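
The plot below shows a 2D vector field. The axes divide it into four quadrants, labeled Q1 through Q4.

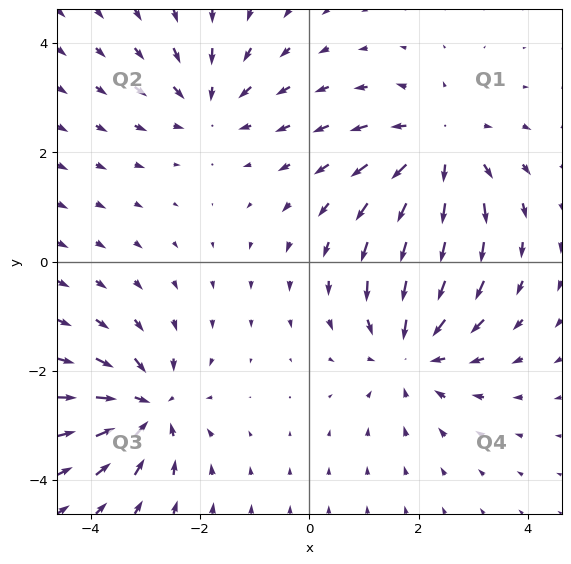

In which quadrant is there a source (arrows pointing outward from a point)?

The source sits at approximately (2.4, 2.0), which lies in quadrant Q1. The divergence there is about +4, positive as expected for a source.

Q1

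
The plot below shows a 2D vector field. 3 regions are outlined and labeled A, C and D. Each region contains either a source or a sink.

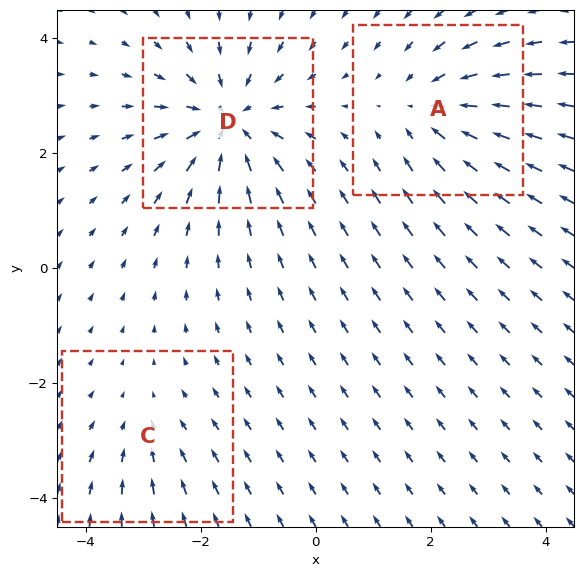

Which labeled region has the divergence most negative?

D

Divergence at each region's feature centre — A: about -3, C: about -2, D: about -5. Region D is most negative.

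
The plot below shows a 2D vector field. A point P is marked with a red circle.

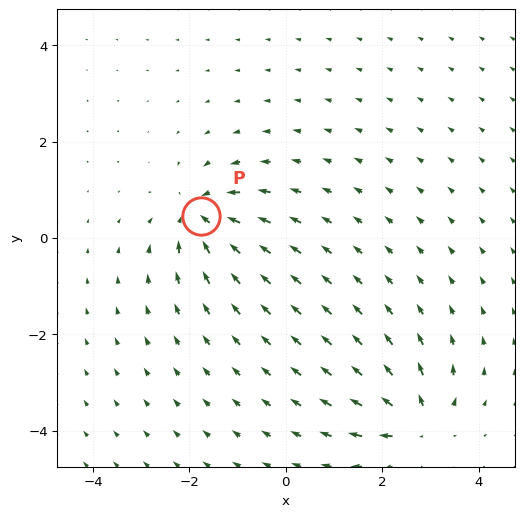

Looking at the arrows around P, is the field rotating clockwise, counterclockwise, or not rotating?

Near P at (-1.8, 0.5) the arrows show no circulation. The curl there is ≈0.

not rotating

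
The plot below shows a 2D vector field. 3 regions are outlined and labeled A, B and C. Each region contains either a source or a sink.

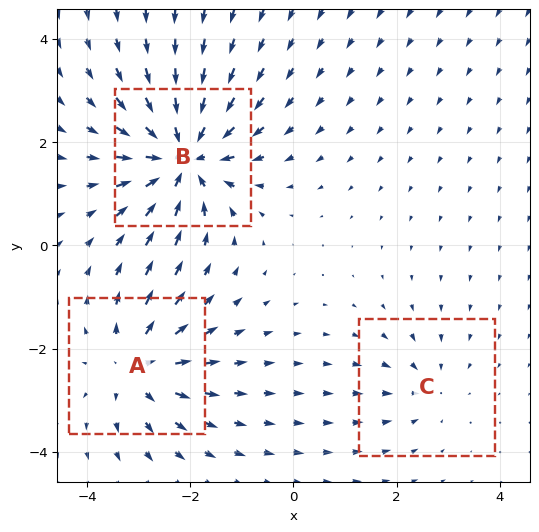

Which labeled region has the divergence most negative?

B

Divergence at each region's feature centre — A: about +4, B: about -6, C: about -2. Region B is most negative.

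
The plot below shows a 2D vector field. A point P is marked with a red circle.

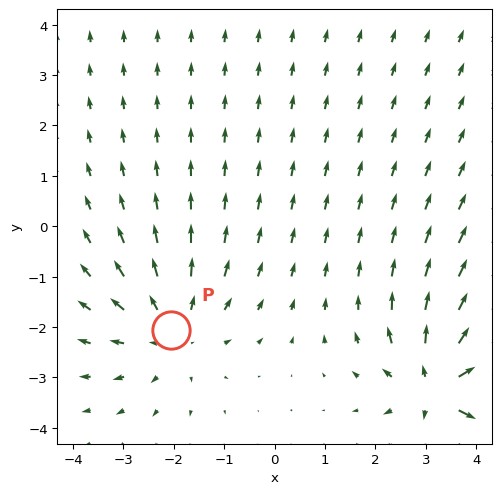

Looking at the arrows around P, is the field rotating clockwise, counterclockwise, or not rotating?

not rotating

Near P at (-2.0, -2.1) the arrows show no circulation. The curl there is ≈0.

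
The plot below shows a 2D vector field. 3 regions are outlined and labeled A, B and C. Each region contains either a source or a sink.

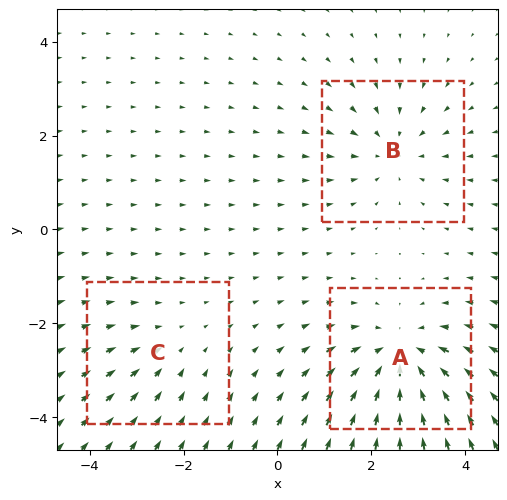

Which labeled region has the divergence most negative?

A

Divergence at each region's feature centre — A: about -5, B: about -3, C: about -2. Region A is most negative.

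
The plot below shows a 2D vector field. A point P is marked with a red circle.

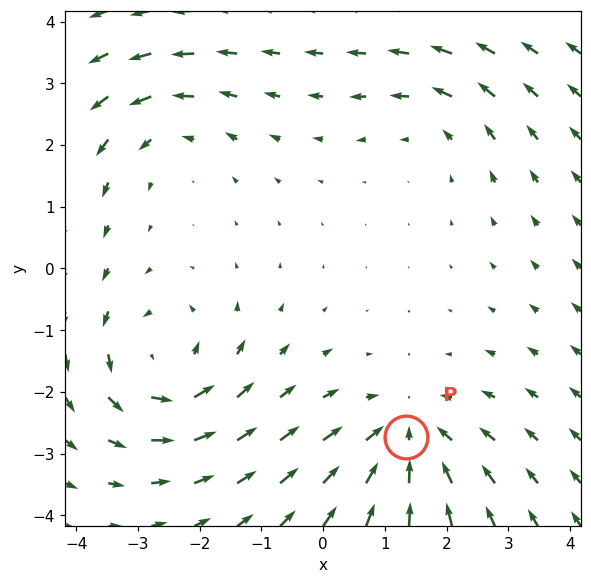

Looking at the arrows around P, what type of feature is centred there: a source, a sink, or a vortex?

sink

At P (1.4, -2.7) the arrows converge inward. Divergence about -4, curl ≈0 — negative divergence with near-zero curl is a sink.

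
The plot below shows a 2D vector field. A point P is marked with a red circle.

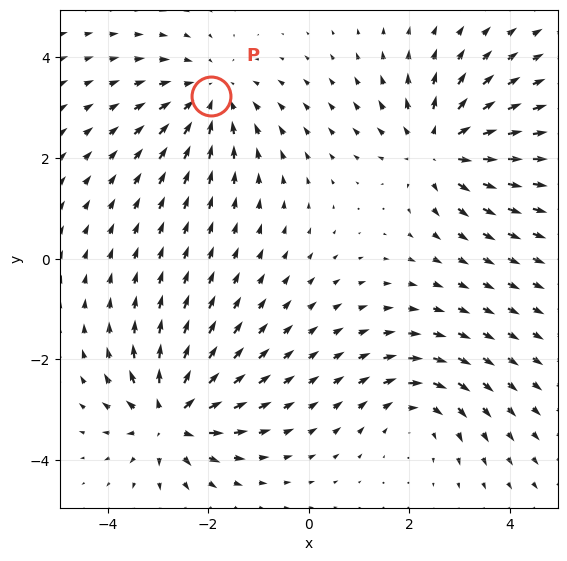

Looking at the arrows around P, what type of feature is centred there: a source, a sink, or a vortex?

sink

At P (-1.9, 3.2) the arrows converge inward. Divergence about -3, curl ≈0 — negative divergence with near-zero curl is a sink.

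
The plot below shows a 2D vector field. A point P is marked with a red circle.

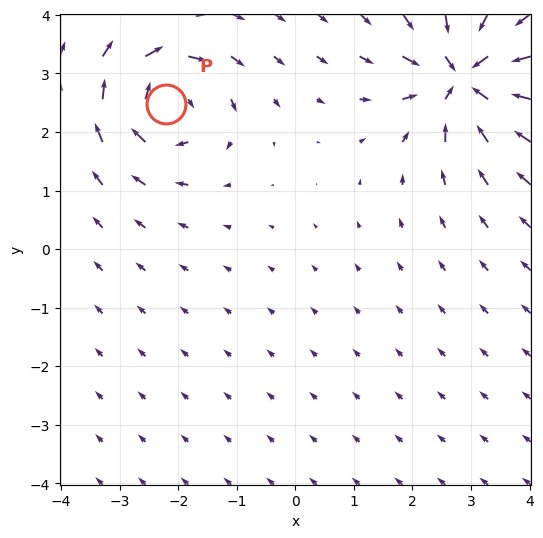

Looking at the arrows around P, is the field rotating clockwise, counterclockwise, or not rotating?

clockwise

Near P at (-2.2, 2.5) the arrows circulate clockwise. The curl (z-component) there is about -5; negative curl means clockwise rotation.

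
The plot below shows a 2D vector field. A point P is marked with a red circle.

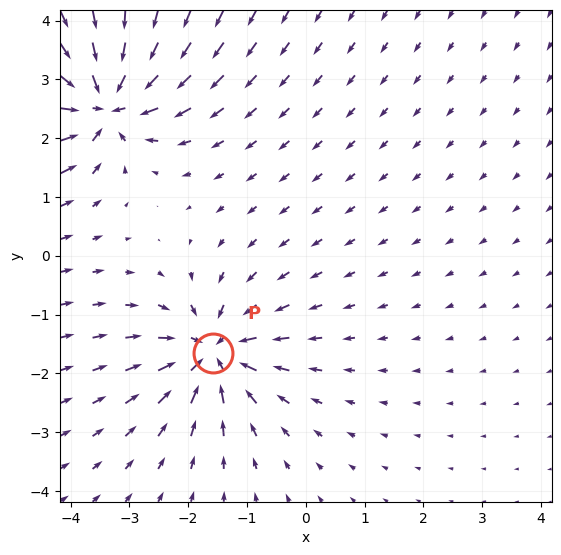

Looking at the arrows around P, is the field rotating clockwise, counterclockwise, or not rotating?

Near P at (-1.6, -1.7) the arrows show no circulation. The curl there is ≈0.

not rotating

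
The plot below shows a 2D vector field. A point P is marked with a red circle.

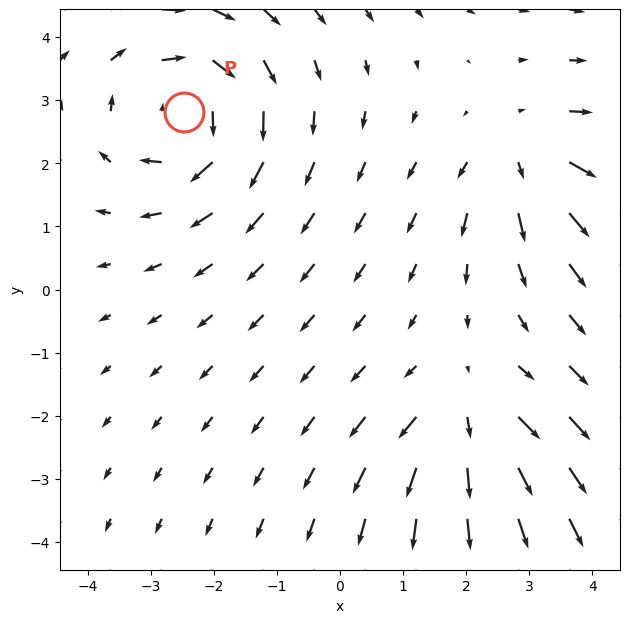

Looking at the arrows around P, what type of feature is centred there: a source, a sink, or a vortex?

At P (-2.5, 2.8) the arrows circulate clockwise. Divergence ≈0, curl about -4 — near-zero divergence with nonzero curl is a vortex.

vortex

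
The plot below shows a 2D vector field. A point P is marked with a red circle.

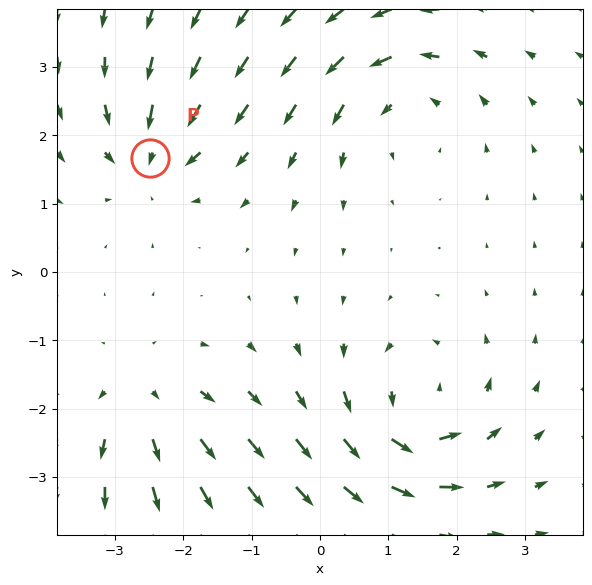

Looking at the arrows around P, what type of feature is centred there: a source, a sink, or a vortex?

At P (-2.5, 1.7) the arrows converge inward. Divergence about -5, curl ≈0 — negative divergence with near-zero curl is a sink.

sink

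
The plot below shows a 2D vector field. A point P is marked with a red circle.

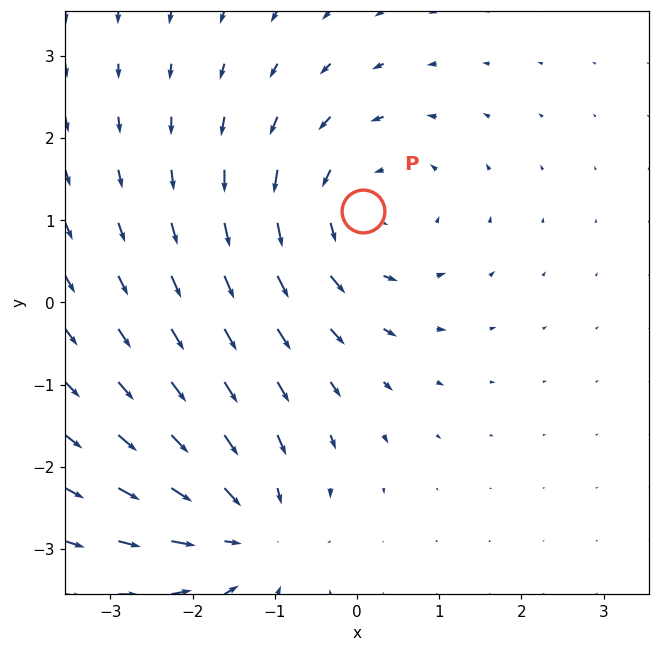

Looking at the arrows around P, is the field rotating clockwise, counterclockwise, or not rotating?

counterclockwise

Near P at (0.1, 1.1) the arrows circulate counterclockwise. The curl (z-component) there is about +4; positive curl means counterclockwise rotation.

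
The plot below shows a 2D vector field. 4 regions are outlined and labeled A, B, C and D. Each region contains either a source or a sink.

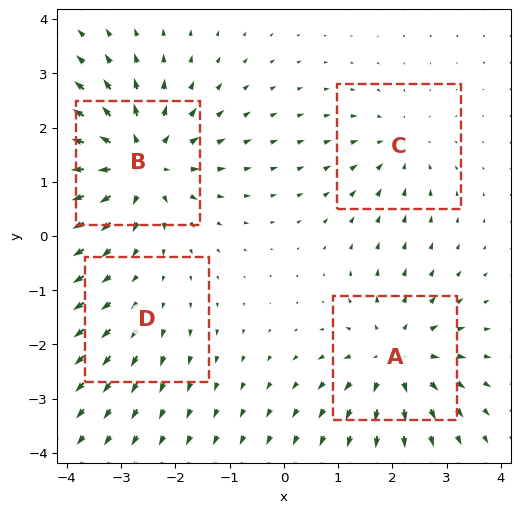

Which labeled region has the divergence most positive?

B

Divergence at each region's feature centre — A: about +6, B: about +7, C: about -3, D: about +2. Region B is most positive.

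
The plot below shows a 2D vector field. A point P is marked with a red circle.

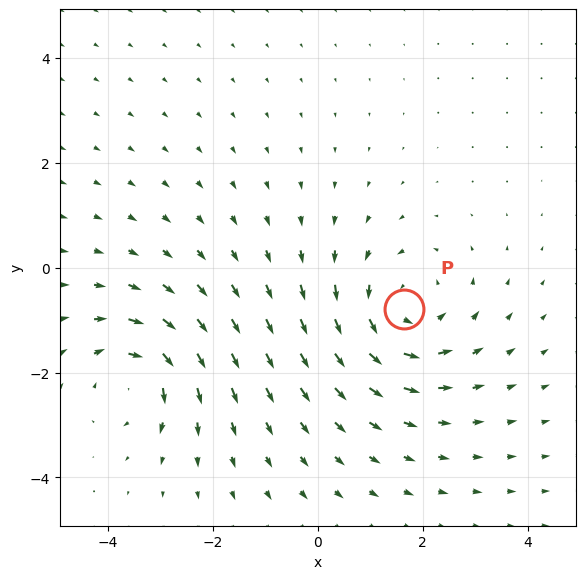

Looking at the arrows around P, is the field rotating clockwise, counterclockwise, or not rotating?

counterclockwise

Near P at (1.7, -0.8) the arrows circulate counterclockwise. The curl (z-component) there is about +4; positive curl means counterclockwise rotation.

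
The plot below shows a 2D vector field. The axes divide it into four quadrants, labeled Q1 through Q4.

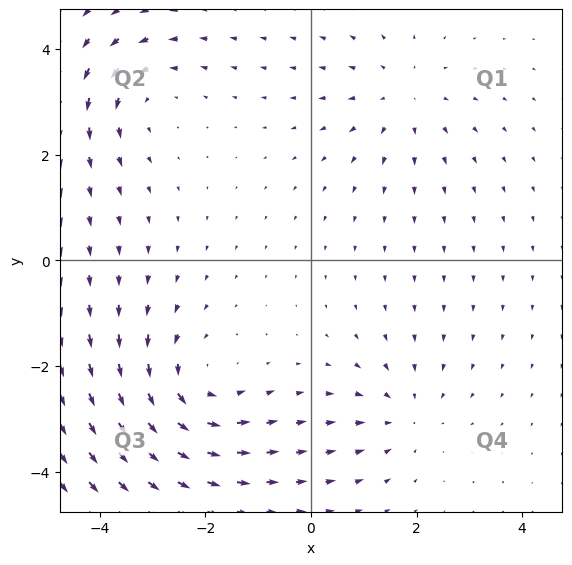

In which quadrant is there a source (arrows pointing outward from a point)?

Q1

The source sits at approximately (1.7, 3.1), which lies in quadrant Q1. The divergence there is about +2, positive as expected for a source.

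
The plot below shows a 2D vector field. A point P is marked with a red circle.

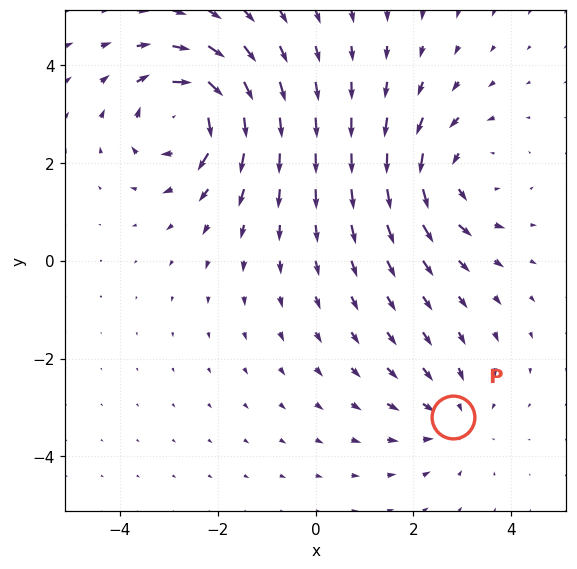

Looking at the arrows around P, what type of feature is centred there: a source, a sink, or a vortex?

sink

At P (2.8, -3.2) the arrows converge inward. Divergence about -2, curl ≈0 — negative divergence with near-zero curl is a sink.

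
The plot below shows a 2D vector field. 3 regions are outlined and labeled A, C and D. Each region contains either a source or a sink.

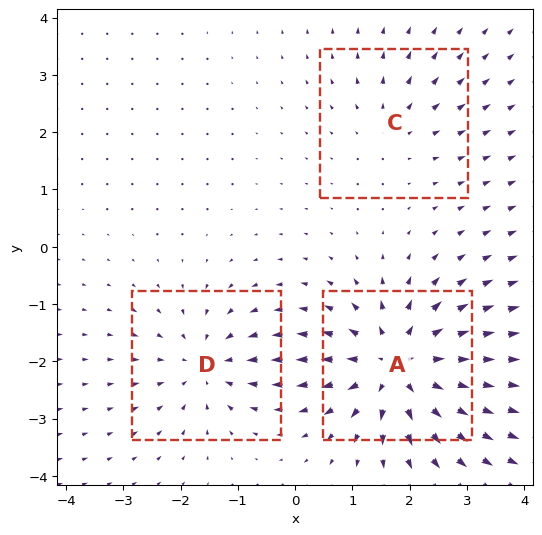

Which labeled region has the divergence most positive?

Divergence at each region's feature centre — A: about +5, C: about +2, D: about -3. Region A is most positive.

A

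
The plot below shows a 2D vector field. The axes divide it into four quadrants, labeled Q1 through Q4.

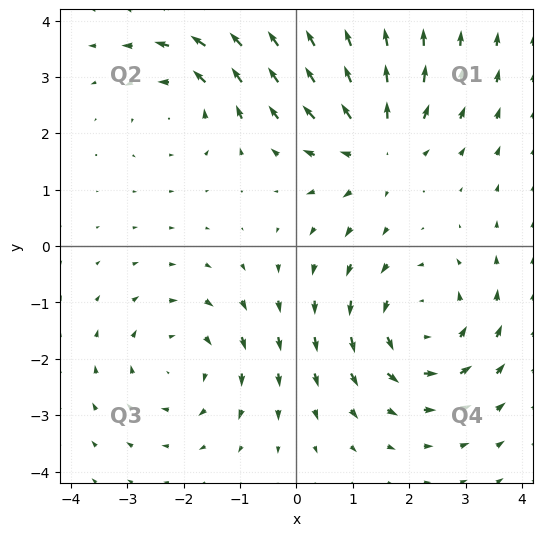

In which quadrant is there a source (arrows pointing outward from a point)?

The source sits at approximately (1.4, 1.8), which lies in quadrant Q1. The divergence there is about +4, positive as expected for a source.

Q1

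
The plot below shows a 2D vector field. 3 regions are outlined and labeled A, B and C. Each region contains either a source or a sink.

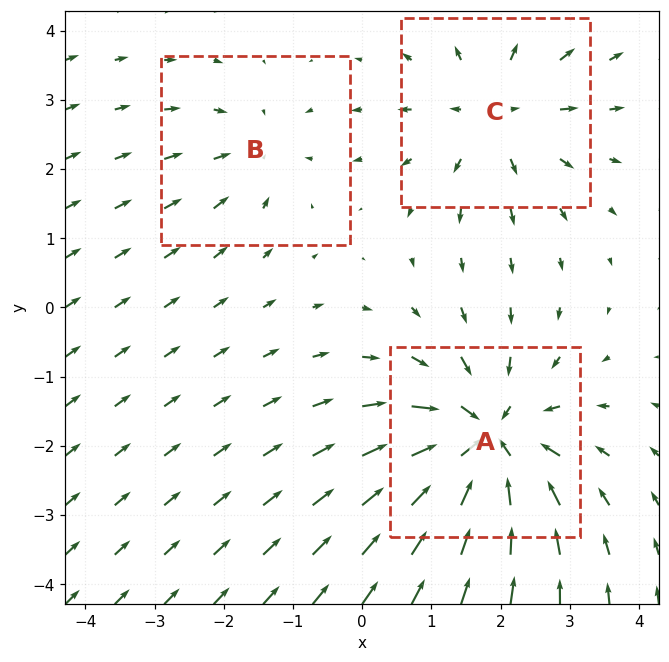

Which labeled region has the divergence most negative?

A

Divergence at each region's feature centre — A: about -5, B: about -2, C: about +3. Region A is most negative.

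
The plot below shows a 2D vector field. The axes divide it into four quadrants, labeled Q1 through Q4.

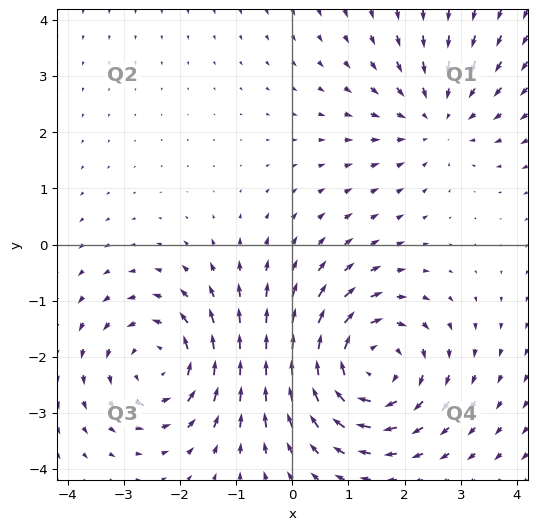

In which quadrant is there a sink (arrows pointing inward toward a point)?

The sink sits at approximately (2.6, 2.3), which lies in quadrant Q1. The divergence there is about -2, negative as expected for a sink.

Q1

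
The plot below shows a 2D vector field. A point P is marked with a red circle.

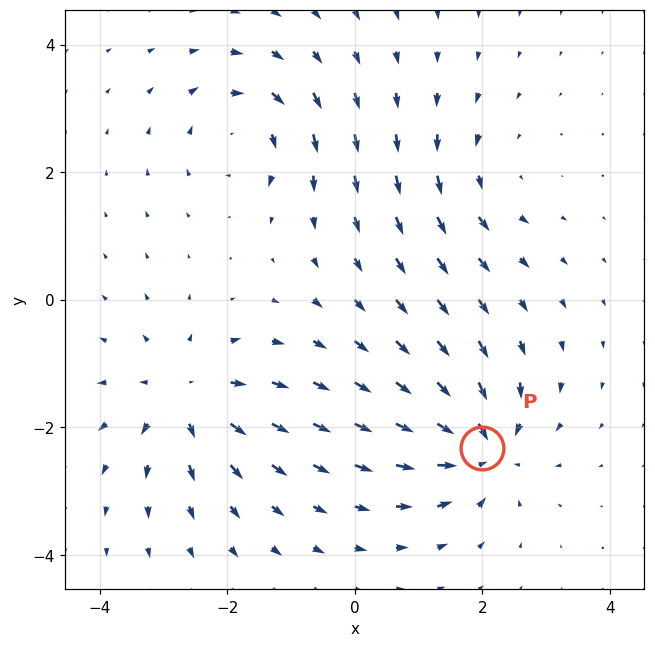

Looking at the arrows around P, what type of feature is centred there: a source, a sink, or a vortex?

At P (2.0, -2.3) the arrows converge inward. Divergence about -7, curl ≈0 — negative divergence with near-zero curl is a sink.

sink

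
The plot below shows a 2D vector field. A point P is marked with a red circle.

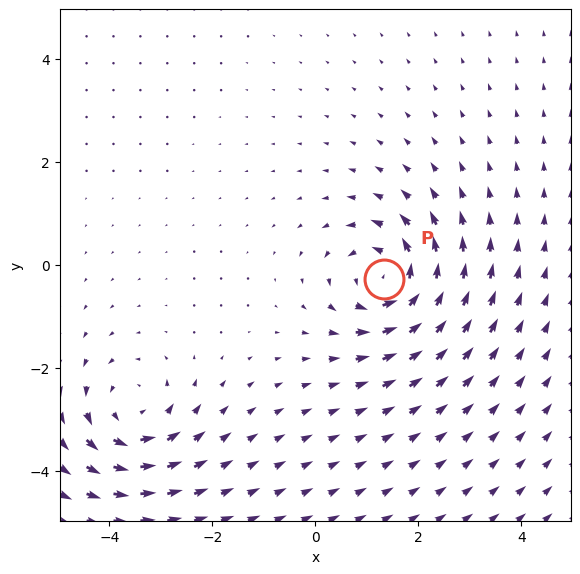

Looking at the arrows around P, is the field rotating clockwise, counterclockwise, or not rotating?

Near P at (1.3, -0.3) the arrows circulate counterclockwise. The curl (z-component) there is about +6; positive curl means counterclockwise rotation.

counterclockwise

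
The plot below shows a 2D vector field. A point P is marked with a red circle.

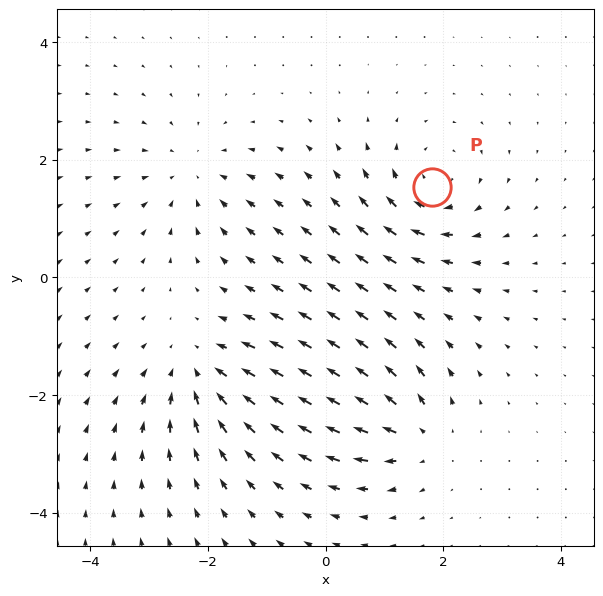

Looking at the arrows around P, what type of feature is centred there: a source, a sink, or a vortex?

vortex

At P (1.8, 1.5) the arrows circulate clockwise. Divergence ≈0, curl about -6 — near-zero divergence with nonzero curl is a vortex.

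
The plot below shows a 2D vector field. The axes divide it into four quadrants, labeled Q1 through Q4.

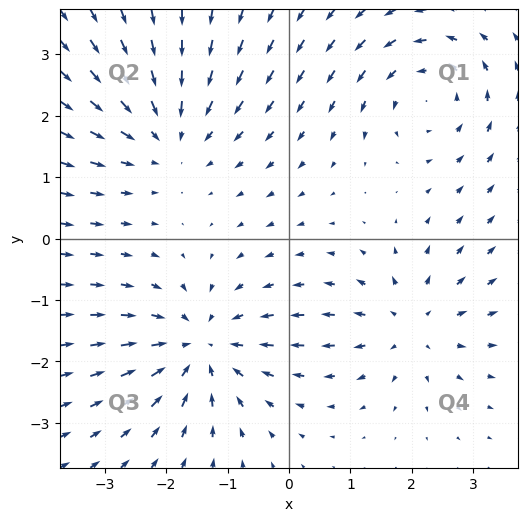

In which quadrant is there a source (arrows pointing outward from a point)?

The source sits at approximately (2.0, -1.4), which lies in quadrant Q4. The divergence there is about +4, positive as expected for a source.

Q4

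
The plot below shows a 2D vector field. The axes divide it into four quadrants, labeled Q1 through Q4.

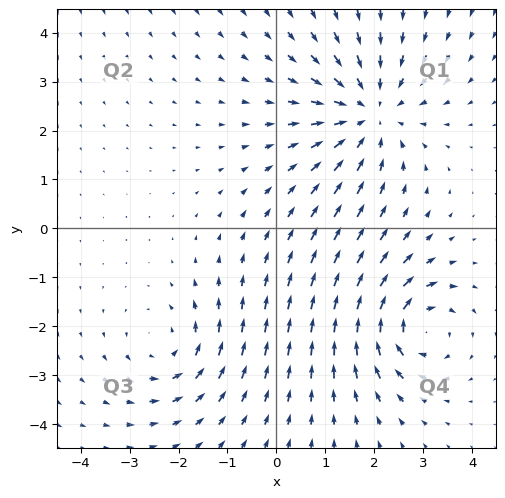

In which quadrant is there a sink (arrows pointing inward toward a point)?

Q1

The sink sits at approximately (1.9, 2.4), which lies in quadrant Q1. The divergence there is about -4, negative as expected for a sink.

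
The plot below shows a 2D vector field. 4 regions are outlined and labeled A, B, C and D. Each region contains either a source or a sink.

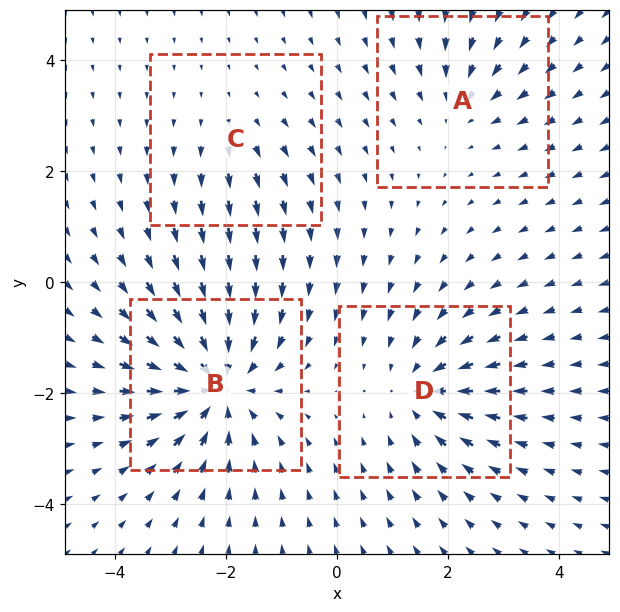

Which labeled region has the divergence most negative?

B

Divergence at each region's feature centre — A: about -3, B: about -7, C: about +2, D: about -4. Region B is most negative.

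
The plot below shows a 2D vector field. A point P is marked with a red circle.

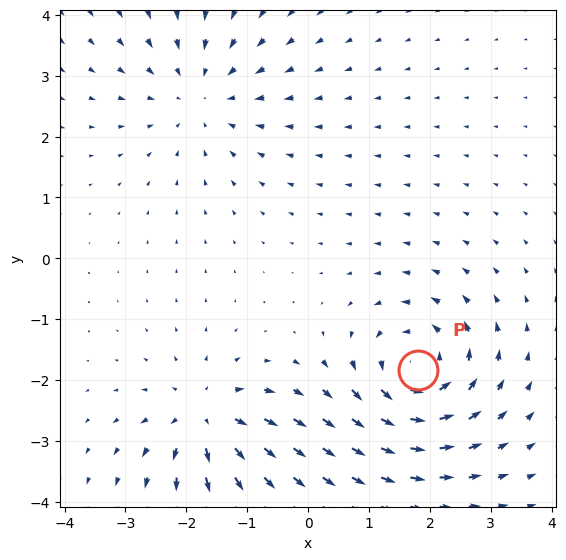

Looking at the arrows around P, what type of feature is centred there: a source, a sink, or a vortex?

vortex

At P (1.8, -1.8) the arrows circulate counterclockwise. Divergence ≈0, curl about +6 — near-zero divergence with nonzero curl is a vortex.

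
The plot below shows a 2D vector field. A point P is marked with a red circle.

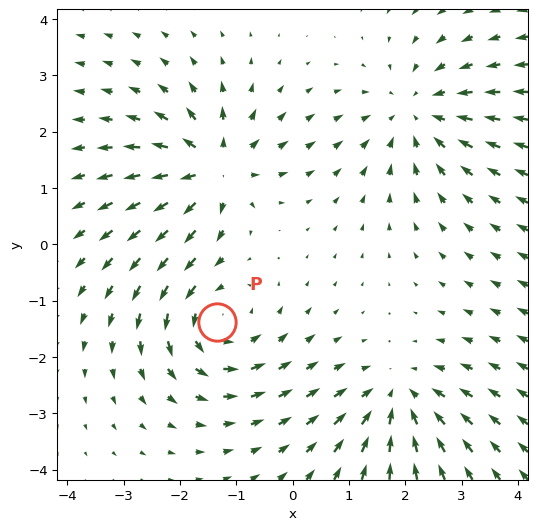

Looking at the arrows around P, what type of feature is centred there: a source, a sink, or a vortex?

At P (-1.3, -1.4) the arrows circulate counterclockwise. Divergence ≈0, curl about +4 — near-zero divergence with nonzero curl is a vortex.

vortex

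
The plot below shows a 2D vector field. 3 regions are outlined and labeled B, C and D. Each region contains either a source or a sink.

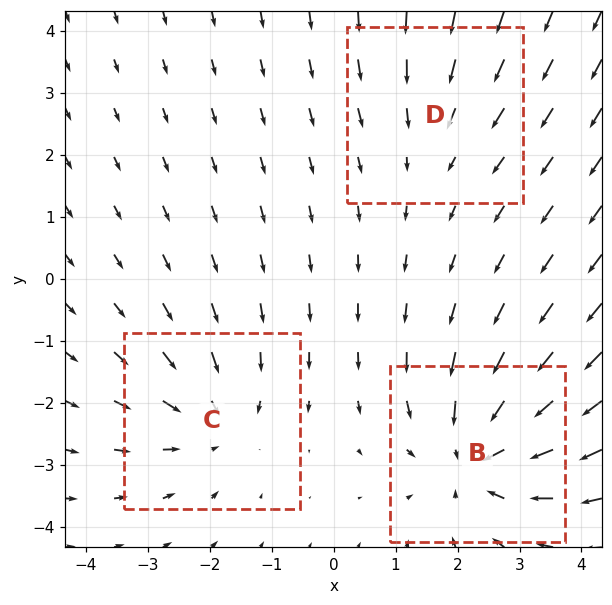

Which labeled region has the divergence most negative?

Divergence at each region's feature centre — B: about -4, C: about -3, D: about -2. Region B is most negative.

B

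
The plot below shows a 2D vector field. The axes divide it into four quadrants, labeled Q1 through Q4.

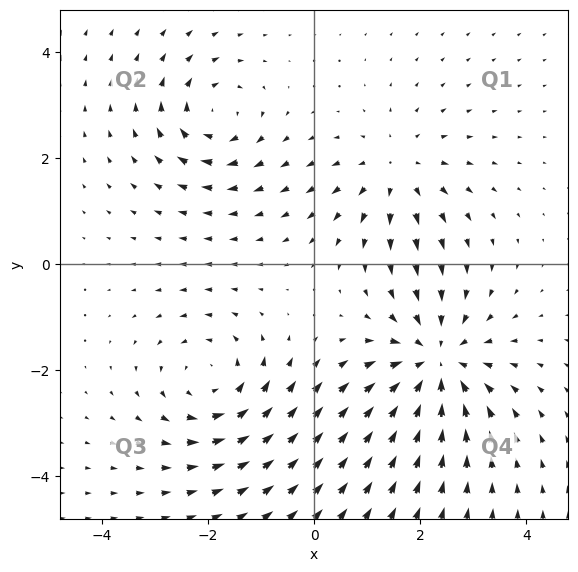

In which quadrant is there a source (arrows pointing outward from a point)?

Q1

The source sits at approximately (1.6, 1.8), which lies in quadrant Q1. The divergence there is about +3, positive as expected for a source.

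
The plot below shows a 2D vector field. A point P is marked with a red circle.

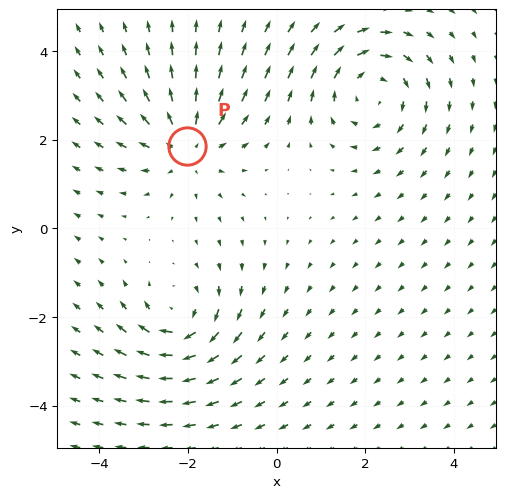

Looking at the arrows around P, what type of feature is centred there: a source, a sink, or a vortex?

source

At P (-2.0, 1.9) the arrows spread outward. Divergence about +4, curl ≈0 — positive divergence with near-zero curl is a source.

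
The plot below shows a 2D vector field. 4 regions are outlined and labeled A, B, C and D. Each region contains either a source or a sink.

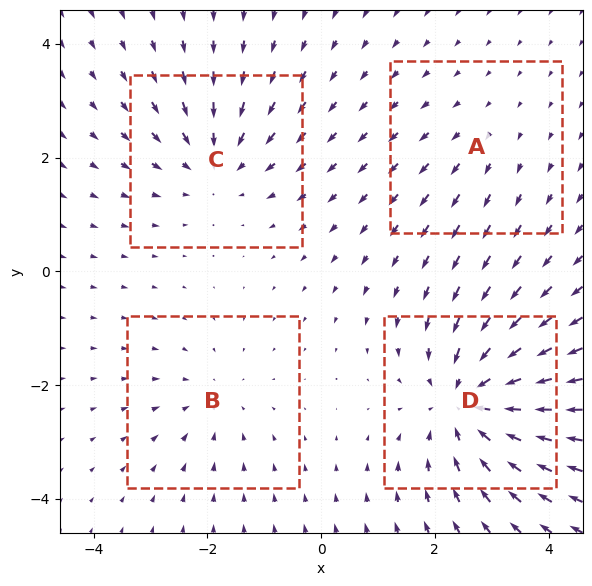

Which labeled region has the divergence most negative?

Divergence at each region's feature centre — A: about +2, B: about -3, C: about -4, D: about -7. Region D is most negative.

D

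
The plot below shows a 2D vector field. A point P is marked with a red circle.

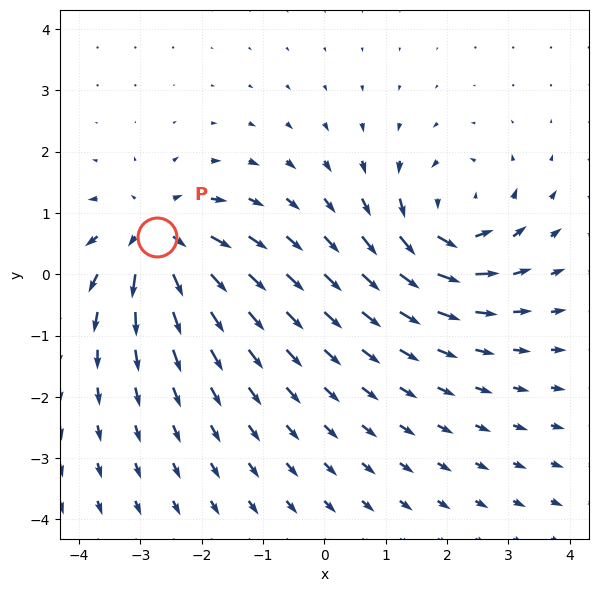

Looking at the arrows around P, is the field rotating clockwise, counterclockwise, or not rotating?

not rotating

Near P at (-2.7, 0.6) the arrows show no circulation. The curl there is ≈0.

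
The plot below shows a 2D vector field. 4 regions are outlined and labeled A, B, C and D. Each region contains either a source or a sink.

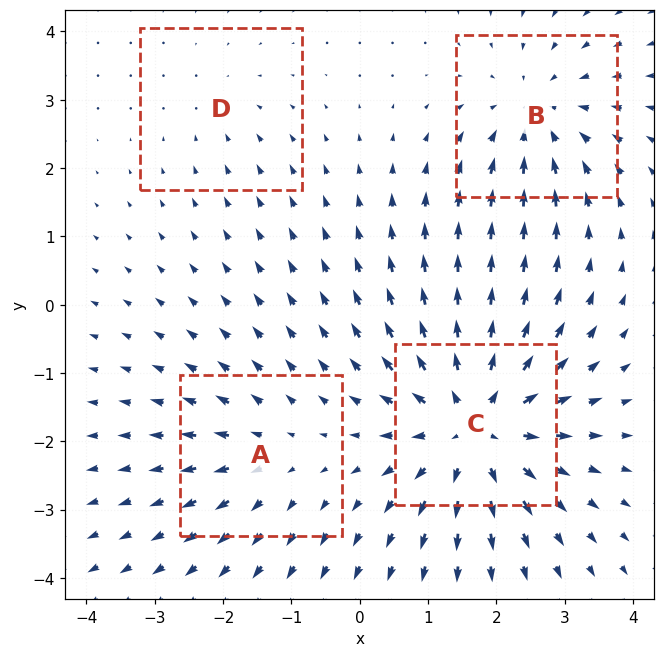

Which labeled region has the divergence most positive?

Divergence at each region's feature centre — A: about +3, B: about -4, C: about +7, D: about -2. Region C is most positive.

C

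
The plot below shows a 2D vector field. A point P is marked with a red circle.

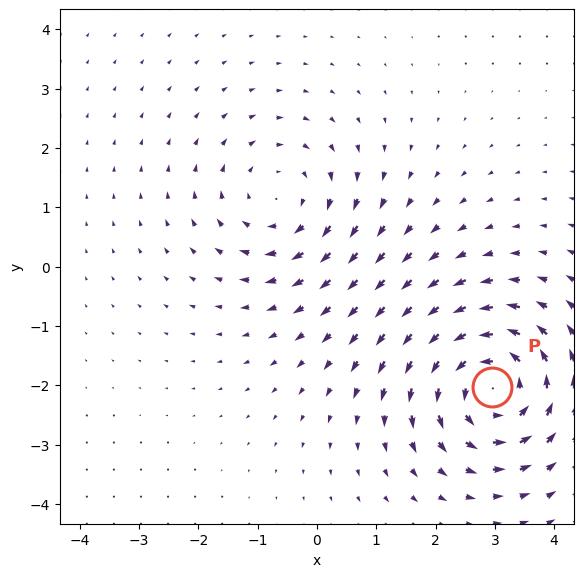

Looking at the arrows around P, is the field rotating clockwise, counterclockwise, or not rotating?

counterclockwise

Near P at (2.9, -2.0) the arrows circulate counterclockwise. The curl (z-component) there is about +5; positive curl means counterclockwise rotation.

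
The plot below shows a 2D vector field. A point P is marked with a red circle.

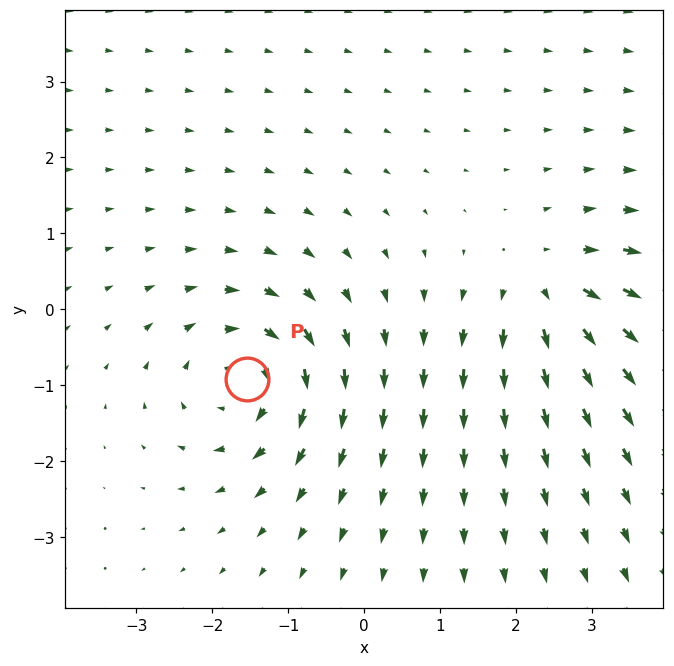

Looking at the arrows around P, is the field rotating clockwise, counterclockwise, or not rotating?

Near P at (-1.5, -0.9) the arrows circulate clockwise. The curl (z-component) there is about -5; negative curl means clockwise rotation.

clockwise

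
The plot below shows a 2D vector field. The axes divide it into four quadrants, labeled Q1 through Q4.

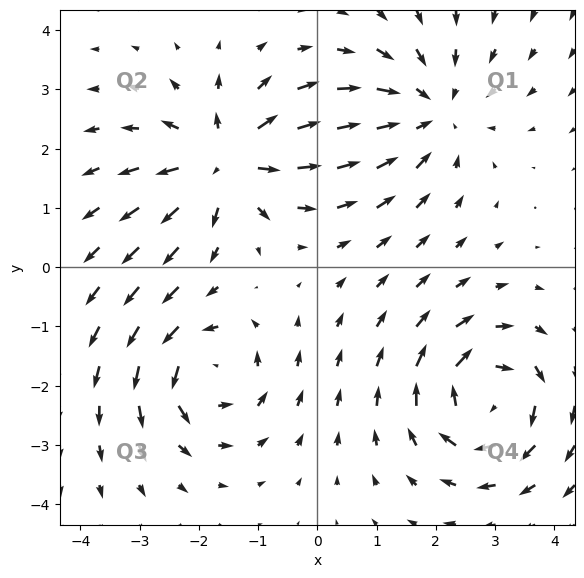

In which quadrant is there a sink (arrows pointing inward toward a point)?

The sink sits at approximately (1.9, 2.6), which lies in quadrant Q1. The divergence there is about -3, negative as expected for a sink.

Q1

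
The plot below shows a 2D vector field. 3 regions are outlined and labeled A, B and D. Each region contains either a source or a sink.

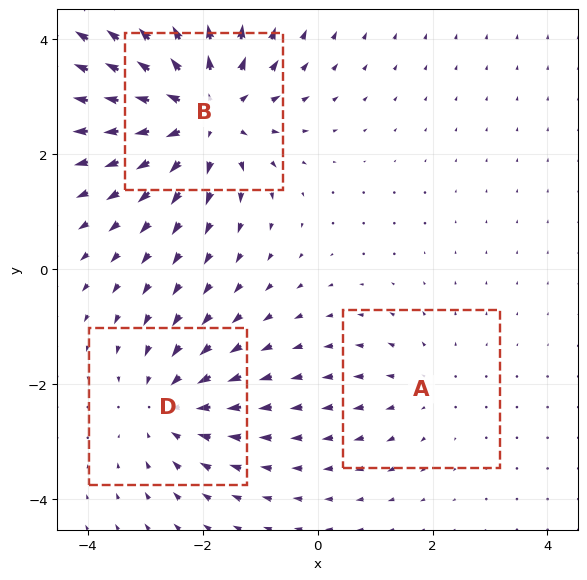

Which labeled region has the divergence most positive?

B

Divergence at each region's feature centre — A: about +2, B: about +4, D: about -3. Region B is most positive.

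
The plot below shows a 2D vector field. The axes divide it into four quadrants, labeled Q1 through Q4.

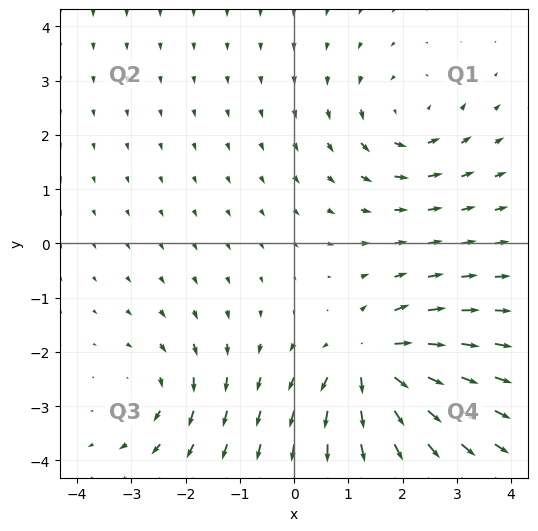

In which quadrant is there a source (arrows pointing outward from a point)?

Q4

The source sits at approximately (1.4, -2.2), which lies in quadrant Q4. The divergence there is about +6, positive as expected for a source.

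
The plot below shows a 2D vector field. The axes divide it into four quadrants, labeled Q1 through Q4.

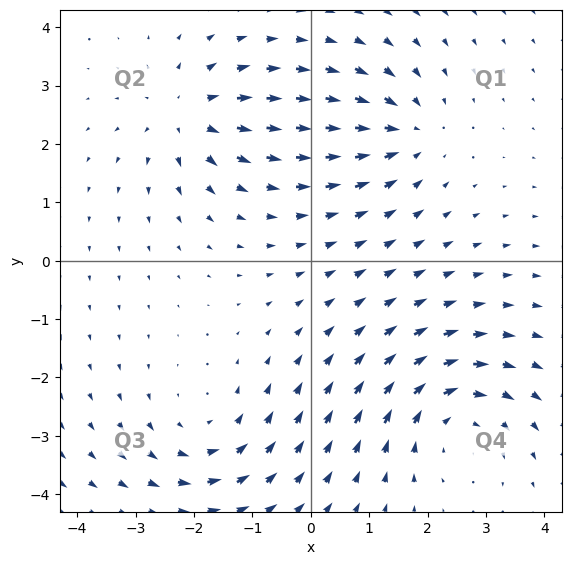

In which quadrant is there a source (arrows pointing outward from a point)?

The source sits at approximately (-2.1, 2.5), which lies in quadrant Q2. The divergence there is about +5, positive as expected for a source.

Q2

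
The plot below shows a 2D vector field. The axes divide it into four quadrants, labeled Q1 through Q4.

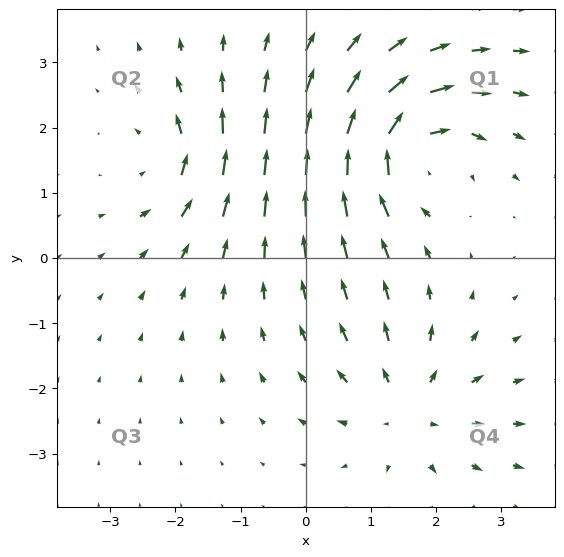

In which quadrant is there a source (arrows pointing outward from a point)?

The source sits at approximately (1.6, -2.3), which lies in quadrant Q4. The divergence there is about +4, positive as expected for a source.

Q4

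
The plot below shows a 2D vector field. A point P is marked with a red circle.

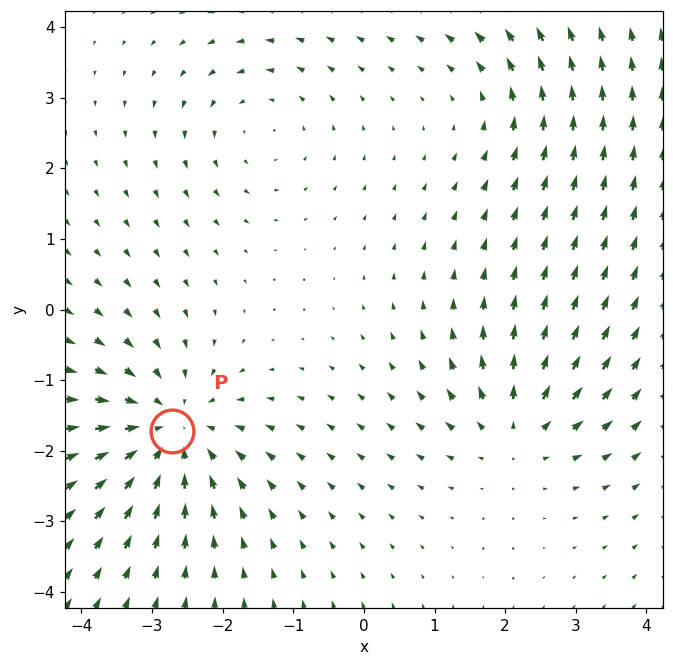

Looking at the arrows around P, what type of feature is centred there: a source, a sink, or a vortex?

At P (-2.7, -1.7) the arrows converge inward. Divergence about -5, curl ≈0 — negative divergence with near-zero curl is a sink.

sink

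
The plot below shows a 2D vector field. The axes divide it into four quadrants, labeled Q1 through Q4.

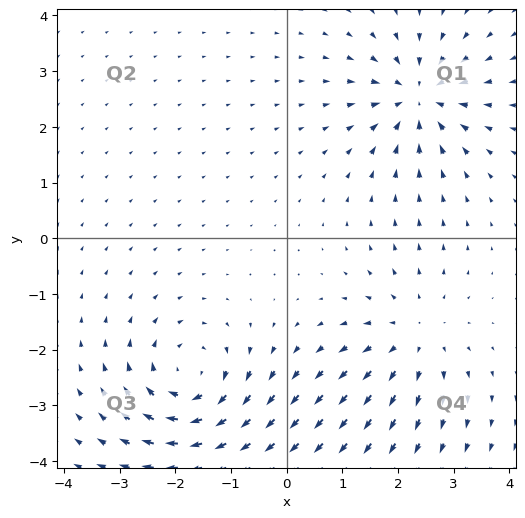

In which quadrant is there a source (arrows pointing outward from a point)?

Q4

The source sits at approximately (2.3, -1.7), which lies in quadrant Q4. The divergence there is about +3, positive as expected for a source.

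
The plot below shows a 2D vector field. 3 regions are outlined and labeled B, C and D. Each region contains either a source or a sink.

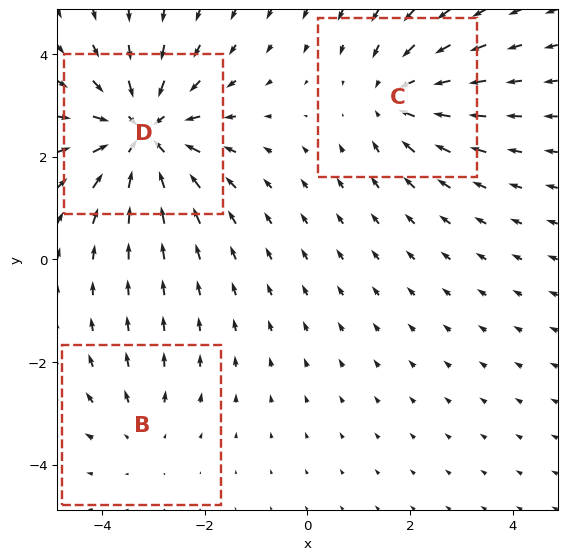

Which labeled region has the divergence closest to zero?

B

Divergence at each region's feature centre — B: about +2, C: about -3, D: about -5. Region B is closest to zero.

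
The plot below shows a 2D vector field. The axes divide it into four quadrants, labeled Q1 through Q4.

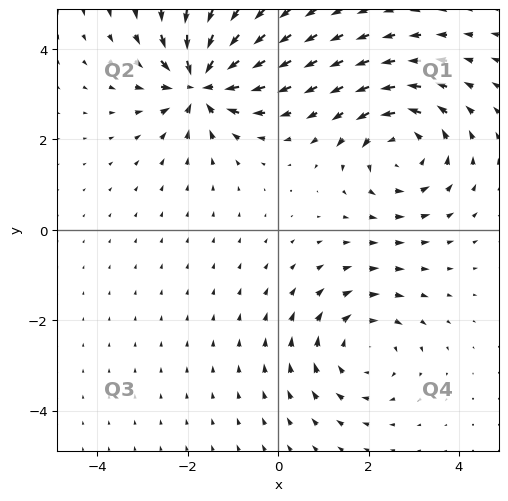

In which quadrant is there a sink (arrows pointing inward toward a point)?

Q2

The sink sits at approximately (-1.7, 3.3), which lies in quadrant Q2. The divergence there is about -7, negative as expected for a sink.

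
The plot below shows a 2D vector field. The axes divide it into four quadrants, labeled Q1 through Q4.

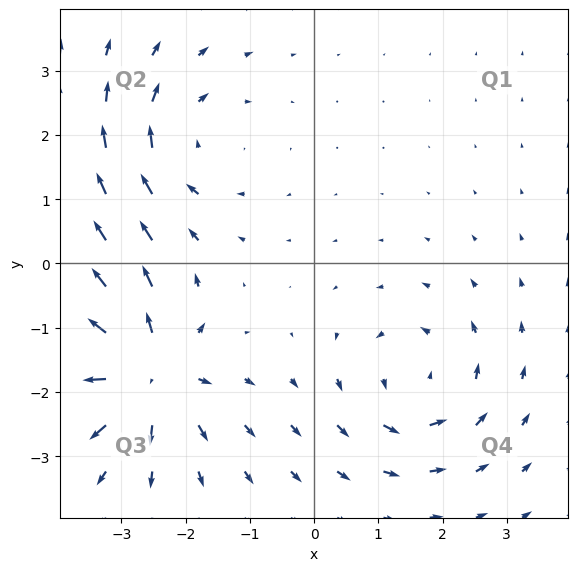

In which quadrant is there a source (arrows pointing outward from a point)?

The source sits at approximately (-2.6, -1.7), which lies in quadrant Q3. The divergence there is about +6, positive as expected for a source.

Q3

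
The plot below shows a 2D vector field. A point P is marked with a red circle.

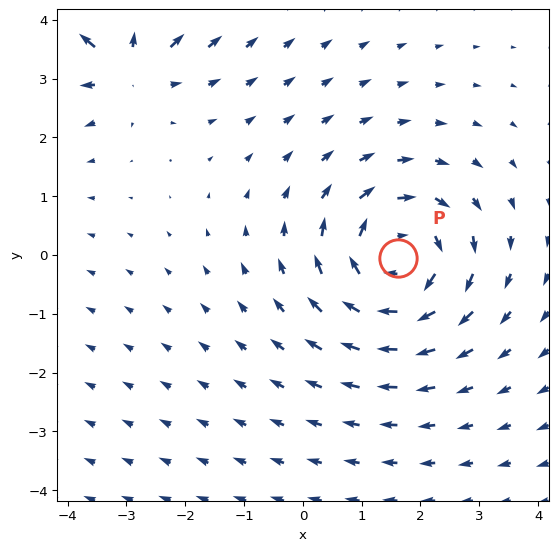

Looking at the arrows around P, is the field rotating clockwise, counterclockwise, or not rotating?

clockwise

Near P at (1.6, -0.1) the arrows circulate clockwise. The curl (z-component) there is about -3; negative curl means clockwise rotation.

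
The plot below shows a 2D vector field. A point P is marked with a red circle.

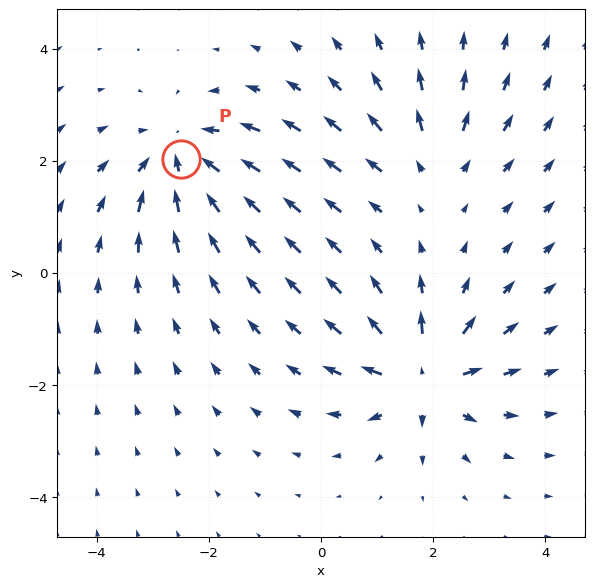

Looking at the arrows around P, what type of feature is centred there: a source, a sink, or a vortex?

At P (-2.5, 2.0) the arrows converge inward. Divergence about -4, curl ≈0 — negative divergence with near-zero curl is a sink.

sink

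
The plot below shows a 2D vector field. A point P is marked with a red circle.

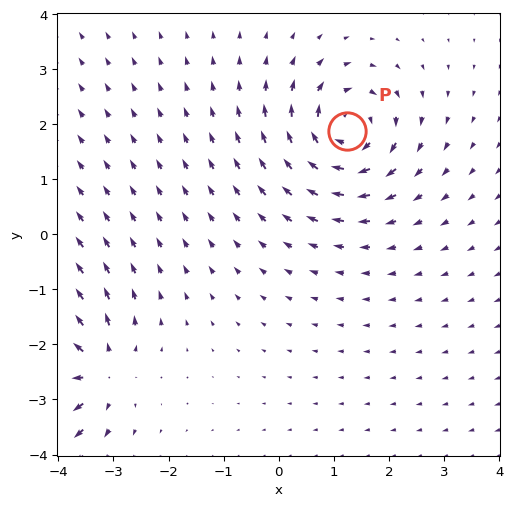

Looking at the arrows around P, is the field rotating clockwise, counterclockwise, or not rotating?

Near P at (1.2, 1.9) the arrows circulate clockwise. The curl (z-component) there is about -7; negative curl means clockwise rotation.

clockwise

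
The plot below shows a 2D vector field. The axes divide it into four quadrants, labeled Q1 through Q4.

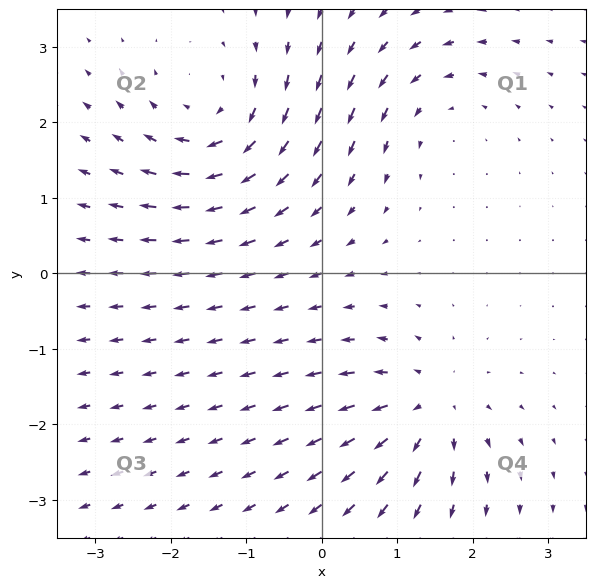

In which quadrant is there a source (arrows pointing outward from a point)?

Q4

The source sits at approximately (1.4, -1.8), which lies in quadrant Q4. The divergence there is about +4, positive as expected for a source.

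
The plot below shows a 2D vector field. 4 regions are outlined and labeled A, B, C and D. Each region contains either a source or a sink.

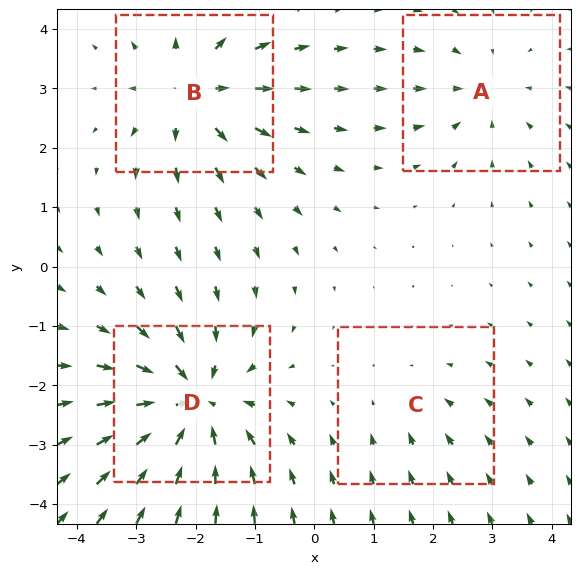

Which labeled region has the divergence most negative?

D

Divergence at each region's feature centre — A: about -3, B: about +5, C: about -2, D: about -7. Region D is most negative.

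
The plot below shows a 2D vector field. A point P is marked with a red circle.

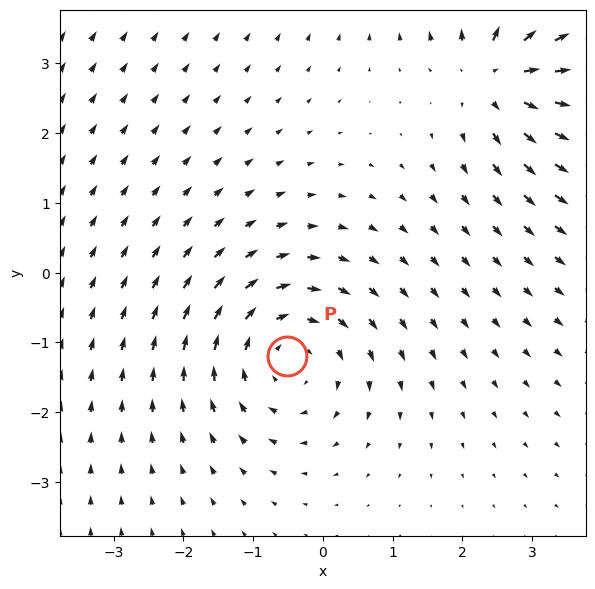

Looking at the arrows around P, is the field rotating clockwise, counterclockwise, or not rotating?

clockwise

Near P at (-0.5, -1.2) the arrows circulate clockwise. The curl (z-component) there is about -3; negative curl means clockwise rotation.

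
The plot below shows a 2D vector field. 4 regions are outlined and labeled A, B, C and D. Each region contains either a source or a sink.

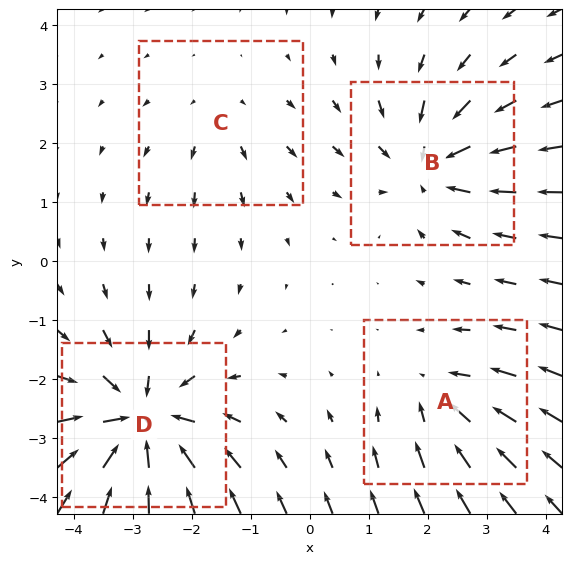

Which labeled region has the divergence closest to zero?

C

Divergence at each region's feature centre — A: about -4, B: about -5, C: about +2, D: about -7. Region C is closest to zero.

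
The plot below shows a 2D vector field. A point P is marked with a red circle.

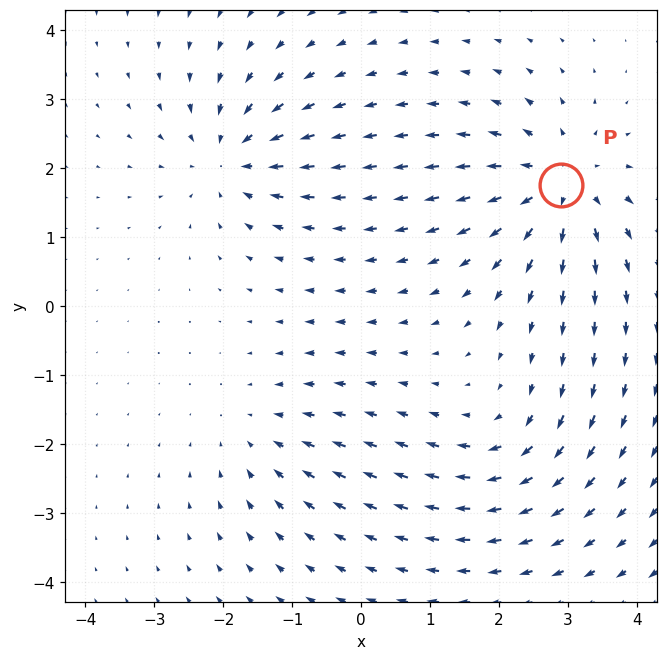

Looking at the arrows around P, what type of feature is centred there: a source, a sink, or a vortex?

At P (2.9, 1.8) the arrows spread outward. Divergence about +5, curl ≈0 — positive divergence with near-zero curl is a source.

source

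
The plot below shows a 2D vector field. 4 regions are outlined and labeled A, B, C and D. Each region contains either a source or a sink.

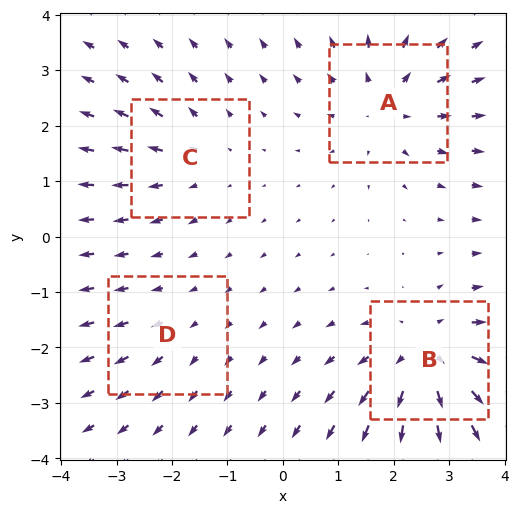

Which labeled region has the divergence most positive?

B

Divergence at each region's feature centre — A: about +4, B: about +6, C: about +3, D: about +2. Region B is most positive.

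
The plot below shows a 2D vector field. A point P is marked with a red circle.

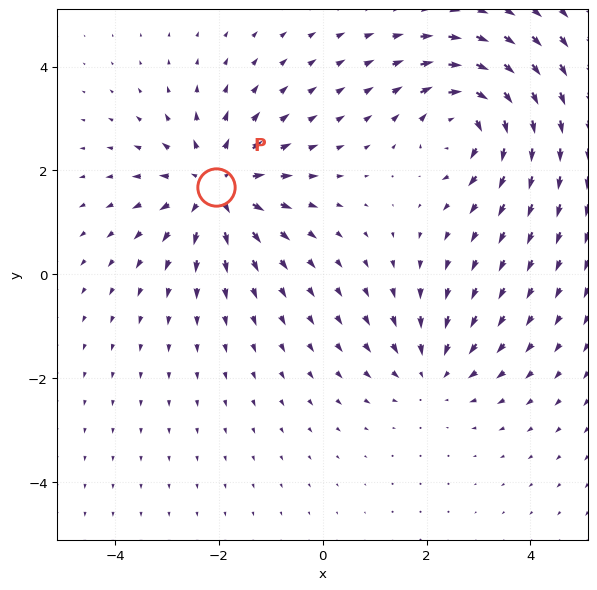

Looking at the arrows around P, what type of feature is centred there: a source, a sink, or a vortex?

source

At P (-2.1, 1.7) the arrows spread outward. Divergence about +5, curl ≈0 — positive divergence with near-zero curl is a source.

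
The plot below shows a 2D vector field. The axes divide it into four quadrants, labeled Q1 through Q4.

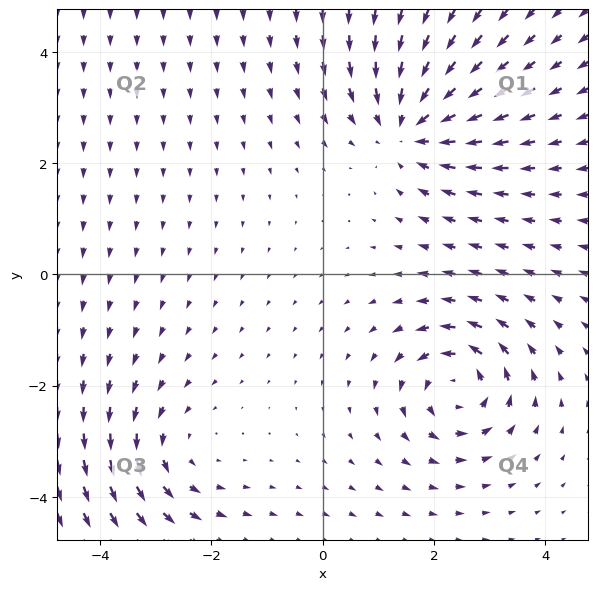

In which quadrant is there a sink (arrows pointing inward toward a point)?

The sink sits at approximately (1.6, 2.7), which lies in quadrant Q1. The divergence there is about -4, negative as expected for a sink.

Q1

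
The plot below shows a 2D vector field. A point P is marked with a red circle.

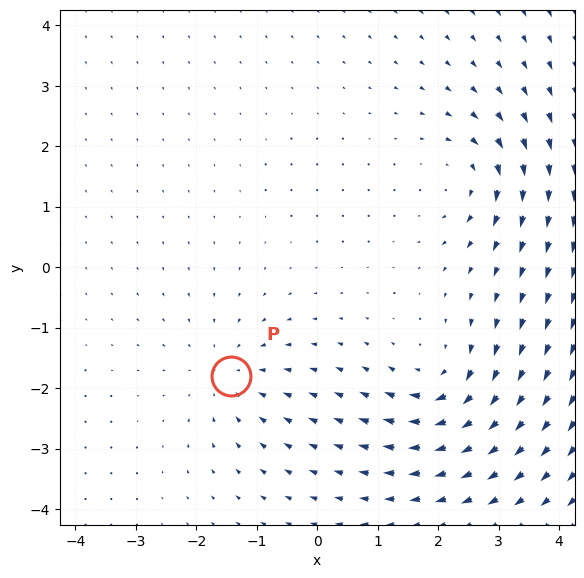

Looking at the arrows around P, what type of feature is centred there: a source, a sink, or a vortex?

sink

At P (-1.4, -1.8) the arrows converge inward. Divergence about -3, curl ≈0 — negative divergence with near-zero curl is a sink.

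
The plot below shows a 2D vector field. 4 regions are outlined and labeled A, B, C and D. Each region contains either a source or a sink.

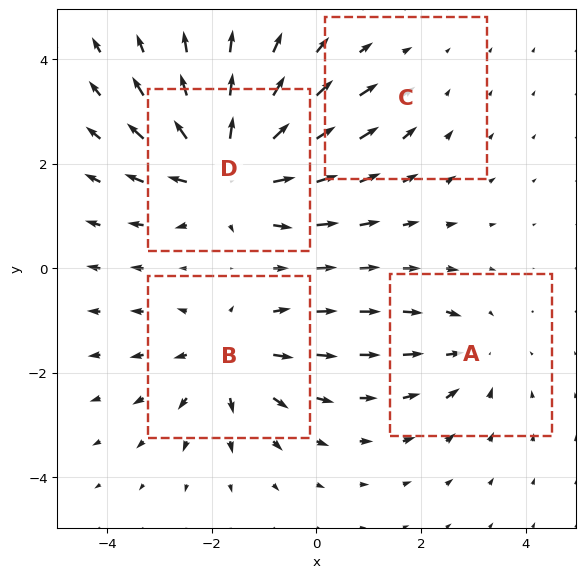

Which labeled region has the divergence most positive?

D

Divergence at each region's feature centre — A: about -4, B: about +5, C: about -2, D: about +8. Region D is most positive.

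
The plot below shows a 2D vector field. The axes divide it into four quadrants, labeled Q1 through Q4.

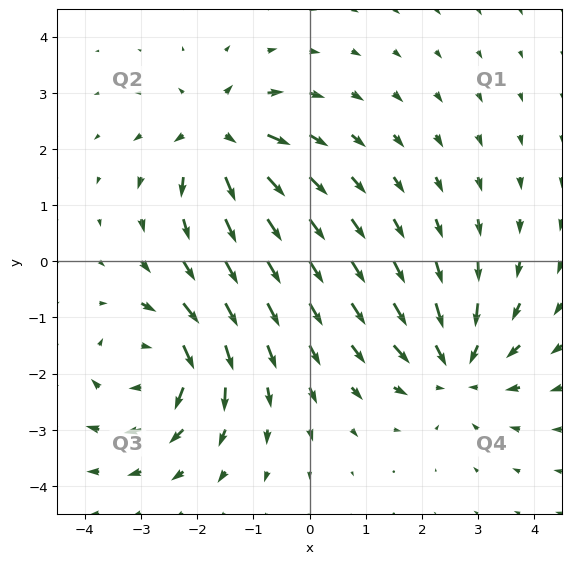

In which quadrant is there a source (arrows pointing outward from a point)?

Q2

The source sits at approximately (-1.6, 2.2), which lies in quadrant Q2. The divergence there is about +6, positive as expected for a source.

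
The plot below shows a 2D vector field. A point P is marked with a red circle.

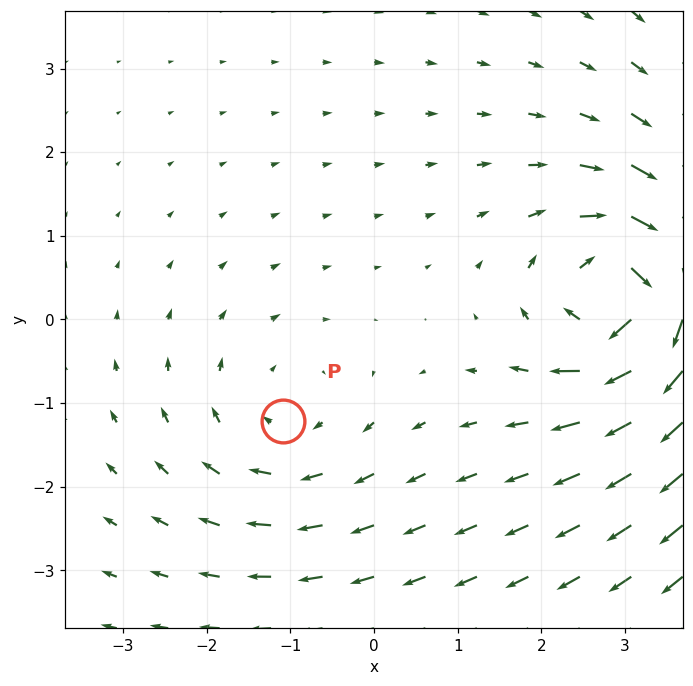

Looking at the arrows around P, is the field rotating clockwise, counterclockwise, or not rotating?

clockwise

Near P at (-1.1, -1.2) the arrows circulate clockwise. The curl (z-component) there is about -2; negative curl means clockwise rotation.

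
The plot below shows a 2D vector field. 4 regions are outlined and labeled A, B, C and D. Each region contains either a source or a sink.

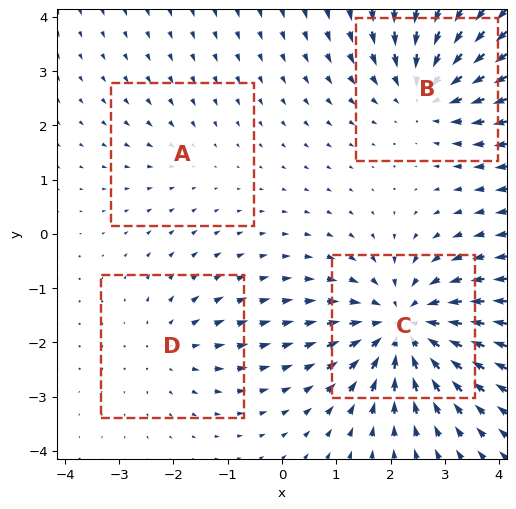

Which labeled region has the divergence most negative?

Divergence at each region's feature centre — A: about -2, B: about -5, C: about -6, D: about +3. Region C is most negative.

C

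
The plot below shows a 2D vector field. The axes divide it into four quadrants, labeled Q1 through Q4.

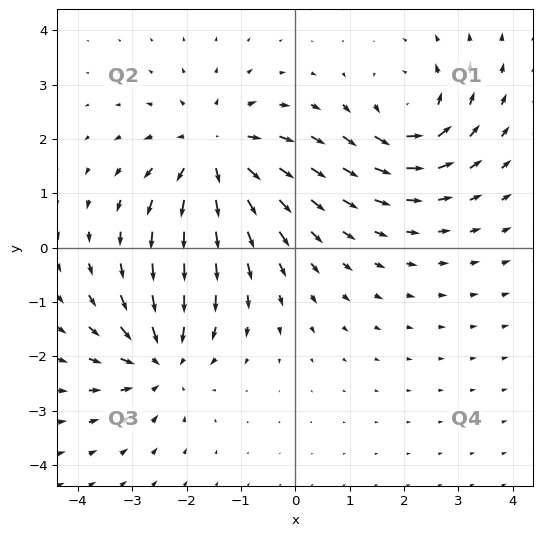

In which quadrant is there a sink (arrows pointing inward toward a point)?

Q3

The sink sits at approximately (-2.5, -2.1), which lies in quadrant Q3. The divergence there is about -4, negative as expected for a sink.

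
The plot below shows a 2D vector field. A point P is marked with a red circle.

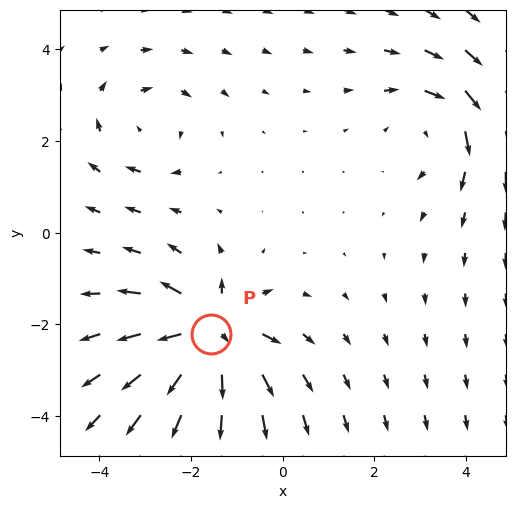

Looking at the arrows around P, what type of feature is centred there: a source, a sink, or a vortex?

source

At P (-1.6, -2.2) the arrows spread outward. Divergence about +6, curl ≈0 — positive divergence with near-zero curl is a source.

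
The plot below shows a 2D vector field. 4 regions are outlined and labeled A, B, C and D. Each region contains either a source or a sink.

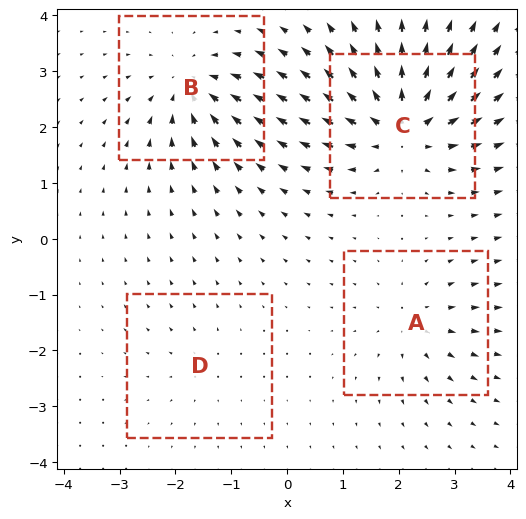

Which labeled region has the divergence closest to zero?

D

Divergence at each region's feature centre — A: about +4, B: about -6, C: about +8, D: about +2. Region D is closest to zero.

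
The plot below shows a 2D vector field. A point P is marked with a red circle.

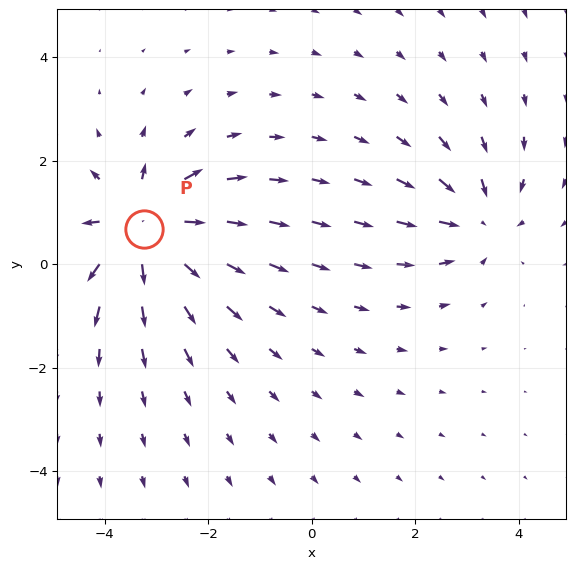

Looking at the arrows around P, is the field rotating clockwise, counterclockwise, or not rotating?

Near P at (-3.2, 0.7) the arrows show no circulation. The curl there is ≈0.

not rotating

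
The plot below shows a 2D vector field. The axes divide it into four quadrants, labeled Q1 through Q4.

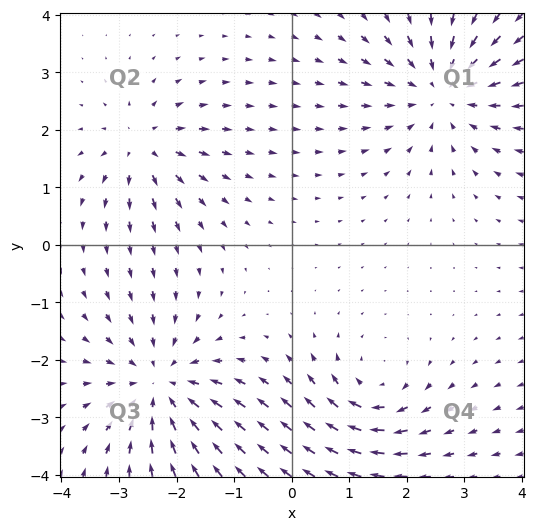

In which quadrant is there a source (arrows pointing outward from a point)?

Q2

The source sits at approximately (-2.6, 1.7), which lies in quadrant Q2. The divergence there is about +4, positive as expected for a source.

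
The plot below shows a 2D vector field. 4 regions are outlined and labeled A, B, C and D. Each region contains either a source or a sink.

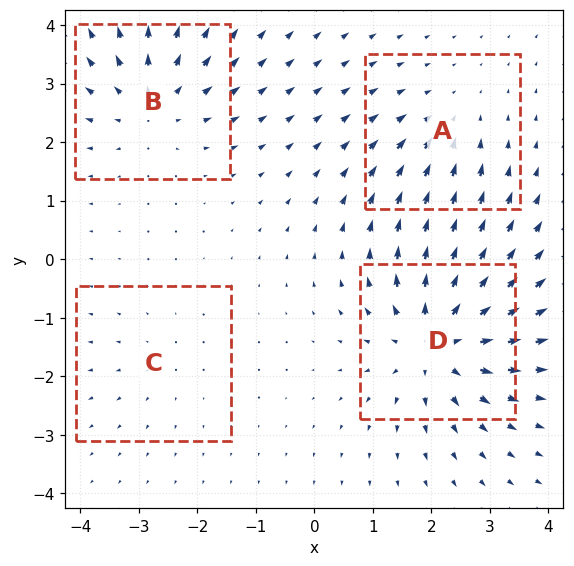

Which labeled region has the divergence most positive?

D

Divergence at each region's feature centre — A: about -3, B: about +5, C: about +2, D: about +7. Region D is most positive.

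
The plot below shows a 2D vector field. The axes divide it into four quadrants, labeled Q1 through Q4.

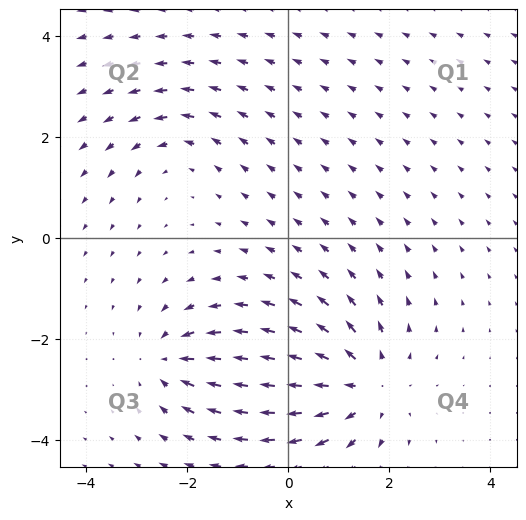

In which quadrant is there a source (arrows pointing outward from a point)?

The source sits at approximately (1.5, -2.9), which lies in quadrant Q4. The divergence there is about +4, positive as expected for a source.

Q4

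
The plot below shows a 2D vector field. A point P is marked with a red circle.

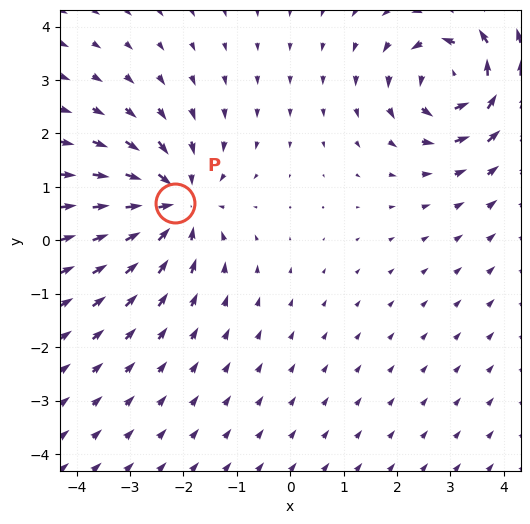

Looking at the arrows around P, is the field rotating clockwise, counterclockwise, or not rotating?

Near P at (-2.2, 0.7) the arrows show no circulation. The curl there is ≈0.

not rotating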